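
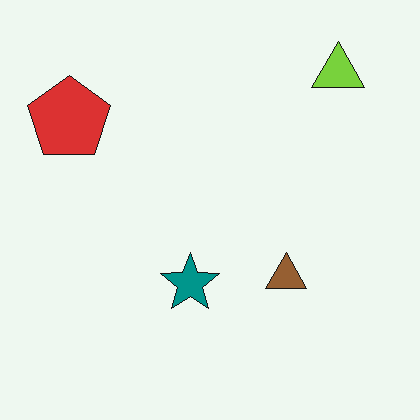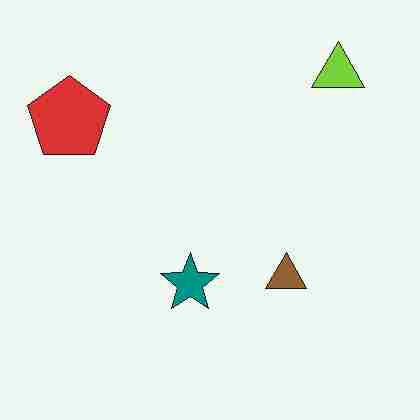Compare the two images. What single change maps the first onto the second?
The image was degraded with heavy JPEG compression.

Blocky 8×8 compression artifacts appear around shape edges and the flat background shows ringing — characteristic JPEG degradation.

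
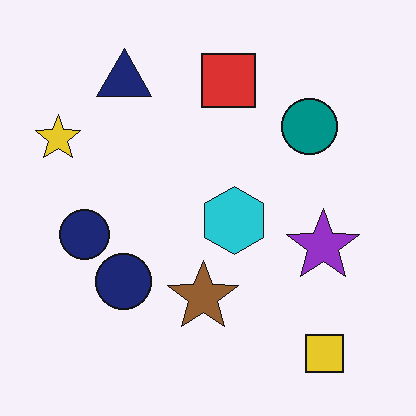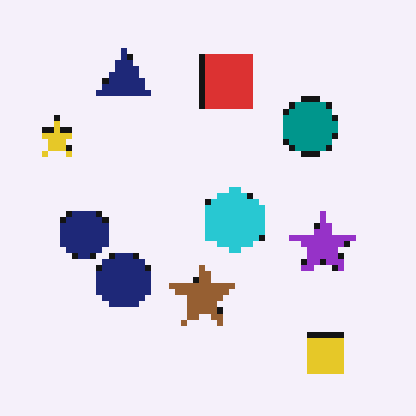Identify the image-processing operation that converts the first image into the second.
The image was pixelated into visible square blocks.

Shapes are reduced to large square blocks; fine edges and outlines are lost — a downscale-then-upscale (mosaic) effect.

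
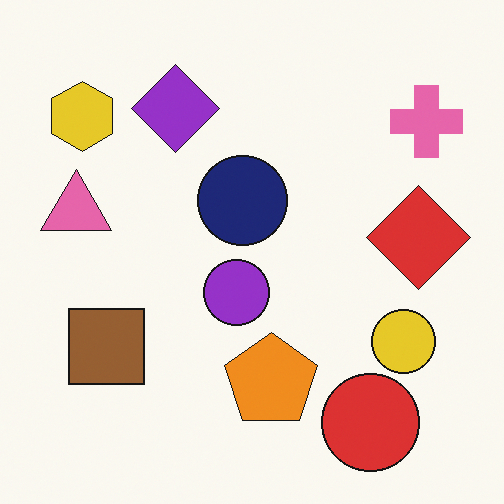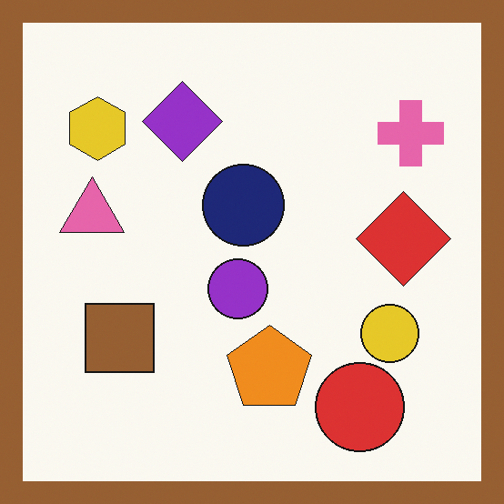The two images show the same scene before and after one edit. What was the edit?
The second image is the first framed with a brown border.

A solid brown frame runs around the edge of the second image, with the content slightly shrunk inside it.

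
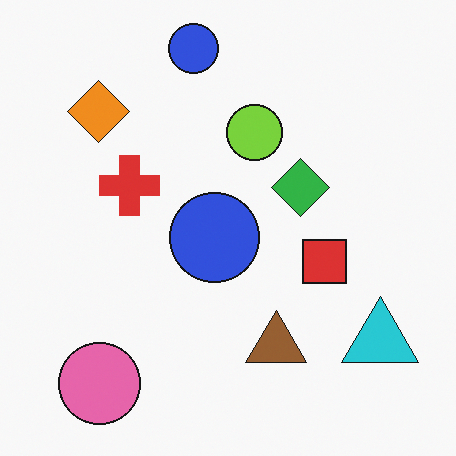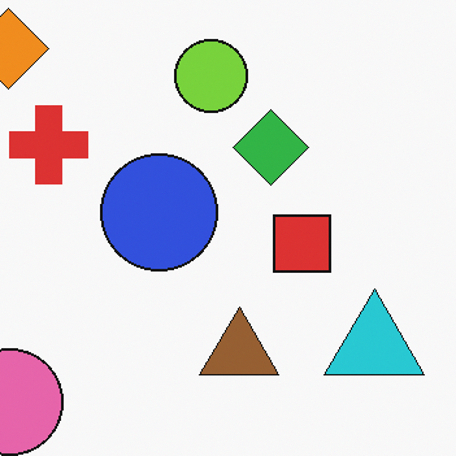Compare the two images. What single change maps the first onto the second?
The image was cropped slightly and scaled back up.

The visible shapes are larger and the field of view is narrower; shapes near the original edges may be partly or wholly outside the frame — a crop-and-rescale.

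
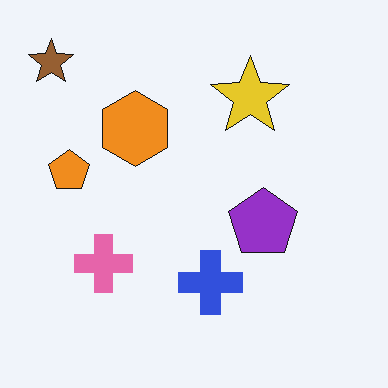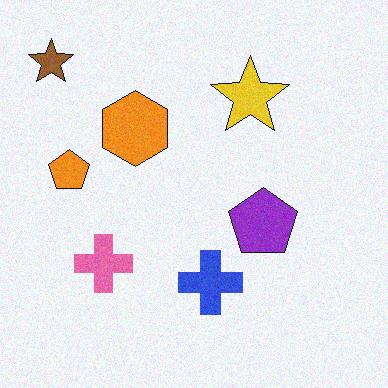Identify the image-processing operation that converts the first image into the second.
The image was degraded with a light layer of grain.

Random speckle covers the whole image, including the flat background.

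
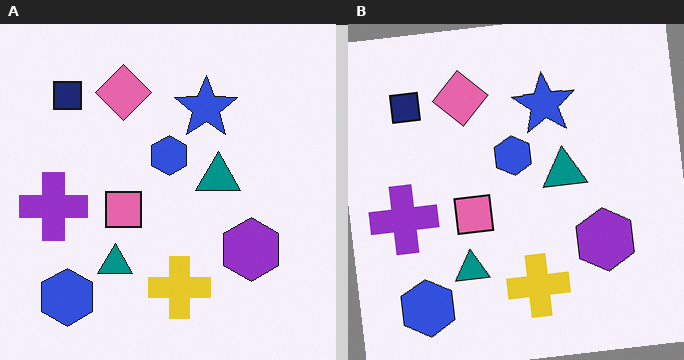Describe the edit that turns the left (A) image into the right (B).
The right (B) image is the left (A) rotated counter-clockwise by a slight angle.

Every shape is tilted by the same angle and the image corners show triangular fill wedges — a whole-image rotation by a non-right angle.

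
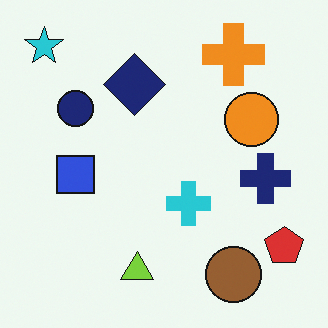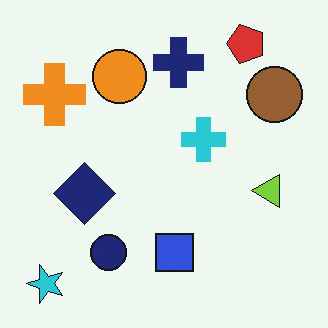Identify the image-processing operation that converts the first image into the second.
Rotated 90° counter-clockwise.

The cyan star sits in the top-left of the first image and the bottom-left of the second — consistent with a whole-image 90° counter-clockwise rotation.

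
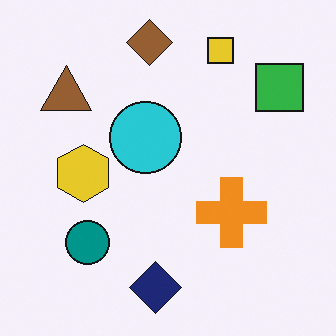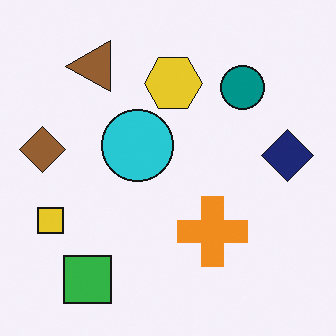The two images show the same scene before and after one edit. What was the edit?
This is the original image transposed (reflected across the top-left ↔ bottom-right diagonal).

Shapes have swapped their row and column positions — what was in the top-right is now in the bottom-left — a diagonal reflection.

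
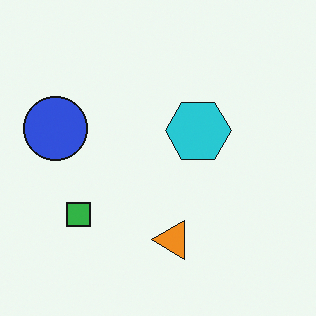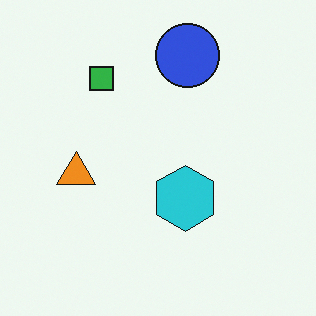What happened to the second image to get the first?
It was rotated 90° counter-clockwise.

The blue circle sits in the top of the second image and the left of the first — consistent with a whole-image 90° counter-clockwise rotation.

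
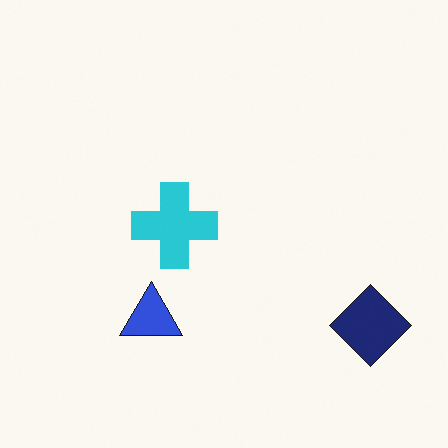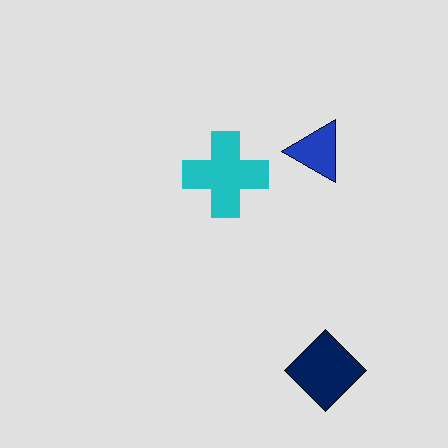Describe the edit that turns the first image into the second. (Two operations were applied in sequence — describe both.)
It was transposed (reflected across the top-left ↔ bottom-right diagonal), then posterized to a reduced palette.

Shapes have swapped their row and column positions — what was in the top-right is now in the bottom-left — a diagonal reflection. Each flat color has snapped to a coarser quantized level — most visibly, the near-white background has dropped to a flat grey.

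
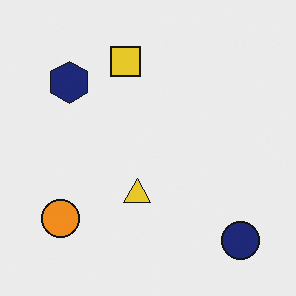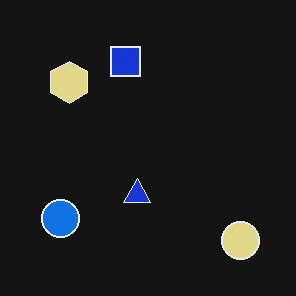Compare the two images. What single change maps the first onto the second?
The second image is the first color-inverted (negative).

The light background has become dark and every shape's color is its complement — a photographic negative.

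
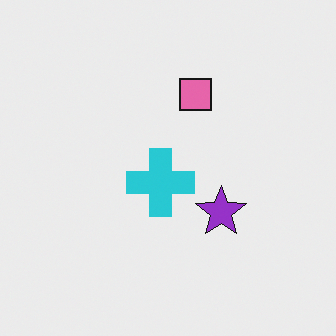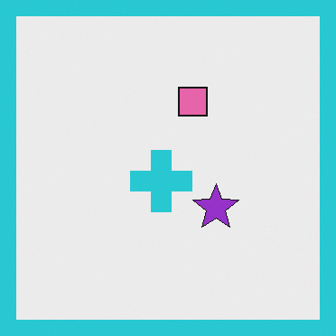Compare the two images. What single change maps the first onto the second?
The second image is the first framed with a cyan border.

A solid cyan frame runs around the edge of the second image, with the content slightly shrunk inside it.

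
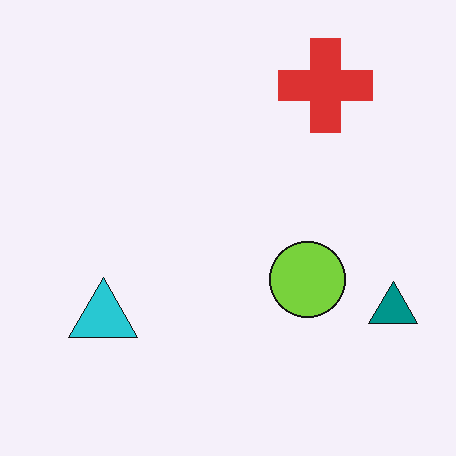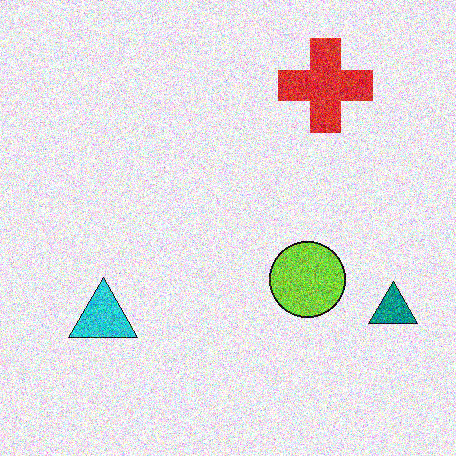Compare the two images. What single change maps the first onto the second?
The transformation is: degraded with heavy additive noise.

Random speckle covers the whole image, including the flat background.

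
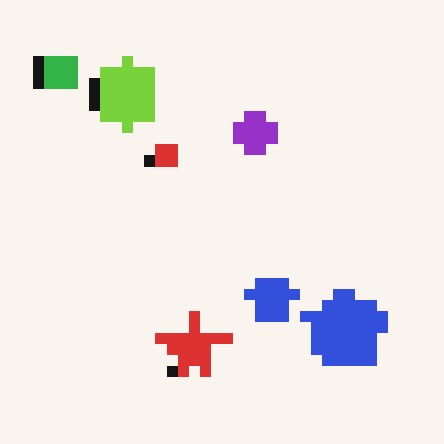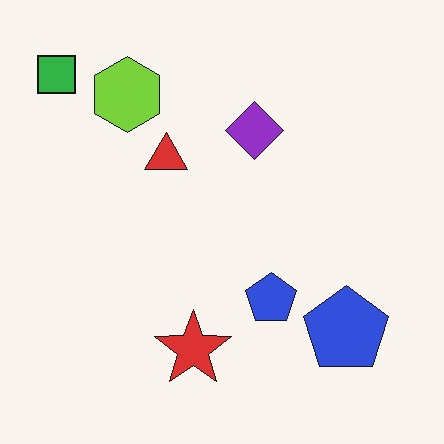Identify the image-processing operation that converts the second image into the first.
It was coarsely pixelated.

Shapes are reduced to large square blocks; fine edges and outlines are lost — a downscale-then-upscale (mosaic) effect.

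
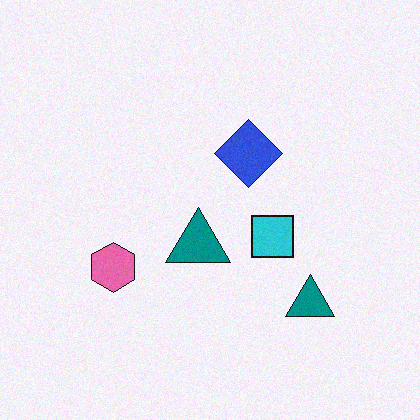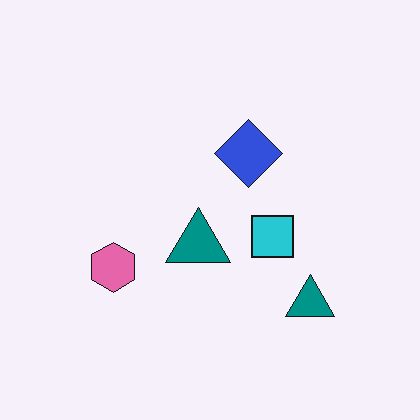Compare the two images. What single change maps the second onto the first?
It was degraded with a light layer of grain.

Random speckle covers the whole image, including the flat background.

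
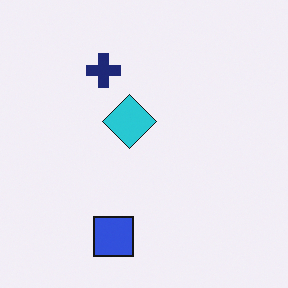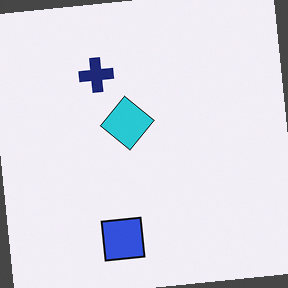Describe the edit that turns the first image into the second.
Rotated counter-clockwise by a small amount.

Every shape is tilted by the same angle and the image corners show triangular fill wedges — a whole-image rotation by a non-right angle.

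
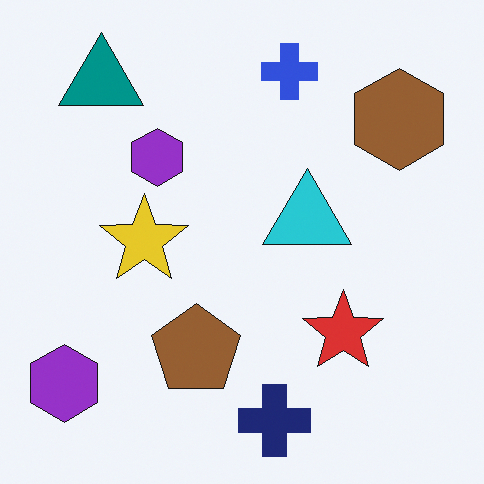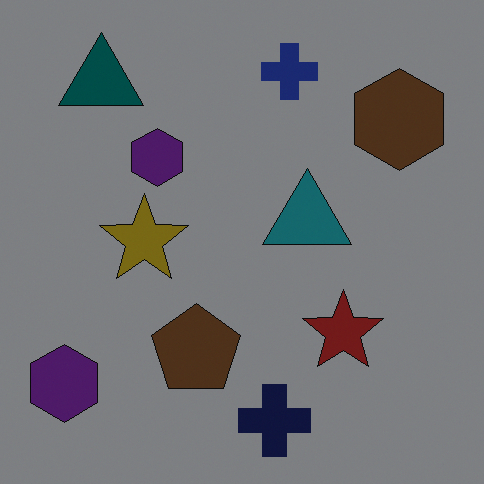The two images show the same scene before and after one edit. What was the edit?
This is the original image noticeably darkened.

Every pixel — background and shapes alike — is uniformly darkened.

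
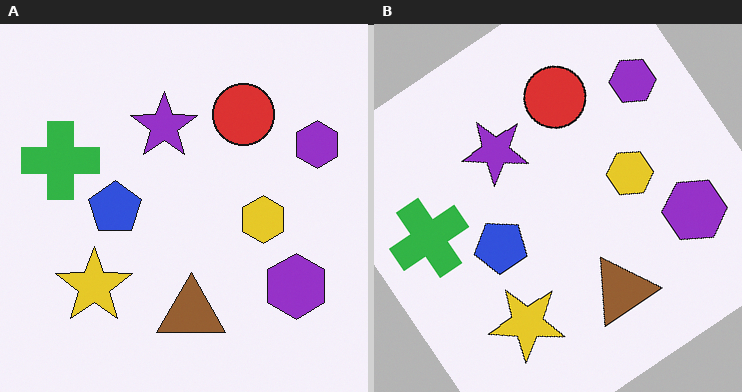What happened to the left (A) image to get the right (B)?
It was rotated counter-clockwise by a large amount — several tens of degrees.

Every shape is tilted by the same angle and the image corners show triangular fill wedges — a whole-image rotation by a non-right angle.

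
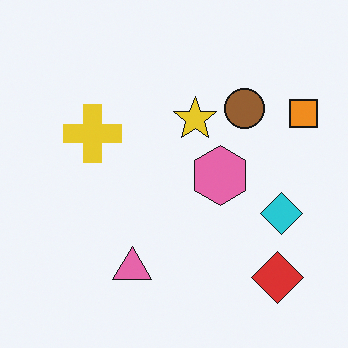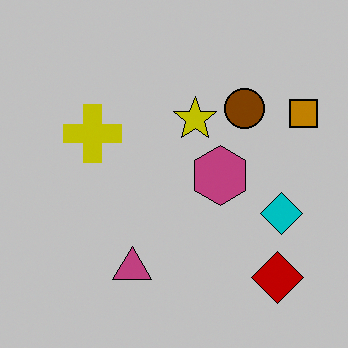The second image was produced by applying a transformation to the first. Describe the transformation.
It was aggressively posterized.

Each flat color has snapped to a coarser quantized level — most visibly, the near-white background has dropped to a flat grey.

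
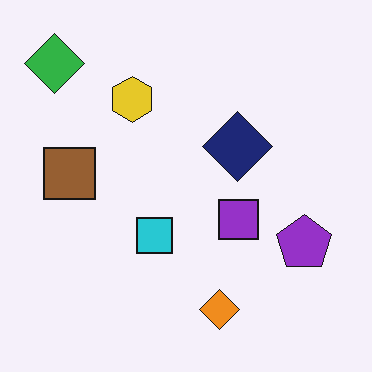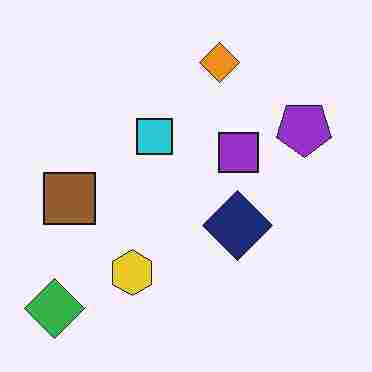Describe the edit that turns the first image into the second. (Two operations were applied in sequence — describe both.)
This is the original image flipped vertically (top ↔ bottom), then heavily JPEG-compressed with obvious blocking artifacts.

The orange diamond is in the bottom of the first image and the top of the second — shapes on opposite sides of the horizontal midline have swapped in a mirror flip. Blocky 8×8 compression artifacts appear around shape edges and the flat background shows ringing — characteristic JPEG degradation.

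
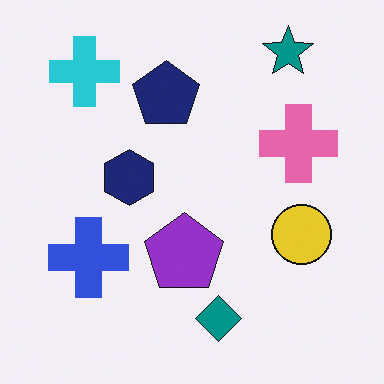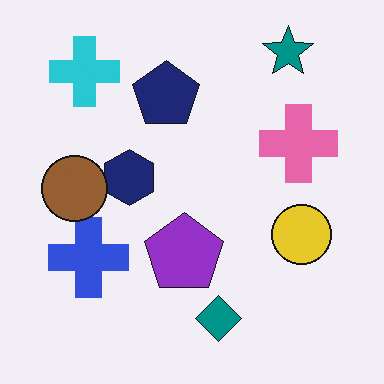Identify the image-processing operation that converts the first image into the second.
This is the original image overlaid with an additional brown circle.

A brown circle appears in the second image that is absent from the first.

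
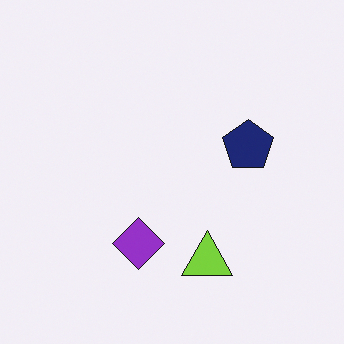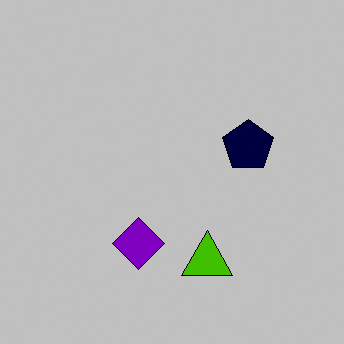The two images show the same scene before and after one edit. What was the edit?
The transformation is: heavily posterized to just a handful of flat colors.

Each flat color has snapped to a coarser quantized level — most visibly, the near-white background has dropped to a flat grey.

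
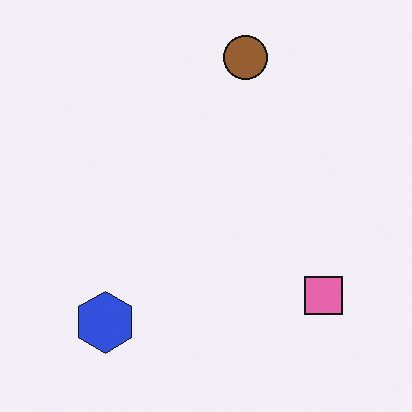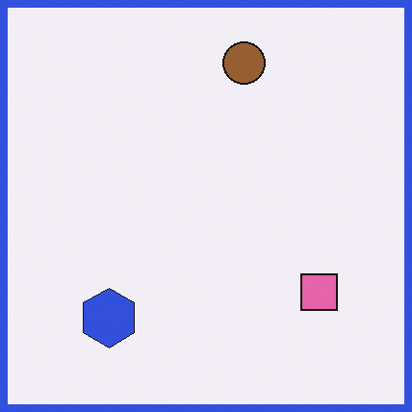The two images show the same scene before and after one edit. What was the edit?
The second image is the first framed with a blue border.

A solid blue frame runs around the edge of the second image, with the content slightly shrunk inside it.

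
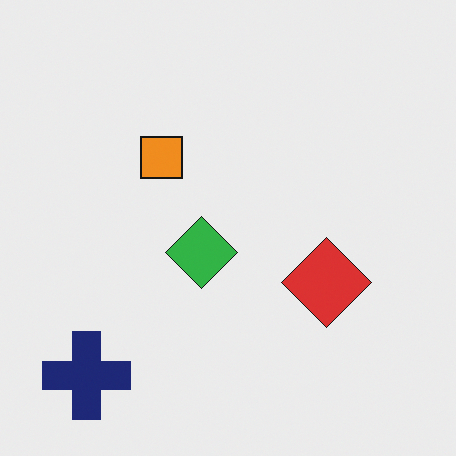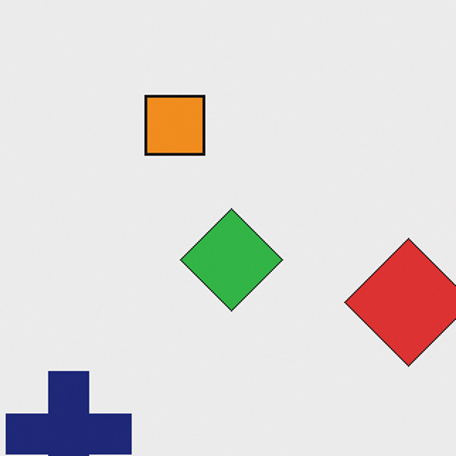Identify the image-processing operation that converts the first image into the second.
Cropped slightly and scaled back up.

The visible shapes are larger and the field of view is narrower; shapes near the original edges may be partly or wholly outside the frame — a crop-and-rescale.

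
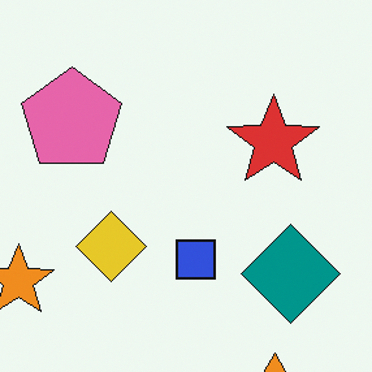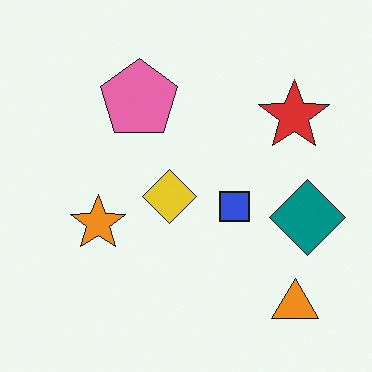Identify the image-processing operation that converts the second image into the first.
The transformation is: cropped to a modestly smaller region and rescaled.

The visible shapes are larger and the field of view is narrower; shapes near the original edges may be partly or wholly outside the frame — a crop-and-rescale.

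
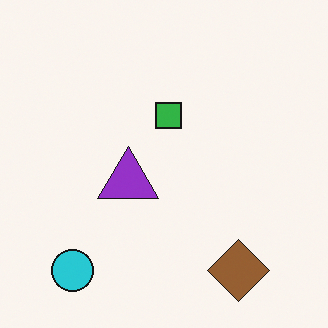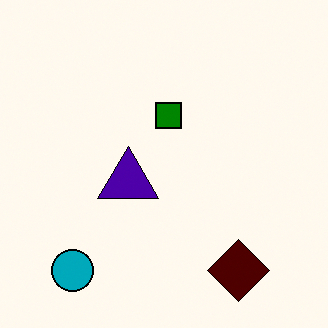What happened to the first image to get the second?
The second image is the first given much higher contrast.

Tones are pushed away from mid-grey across the whole image — a global contrast change.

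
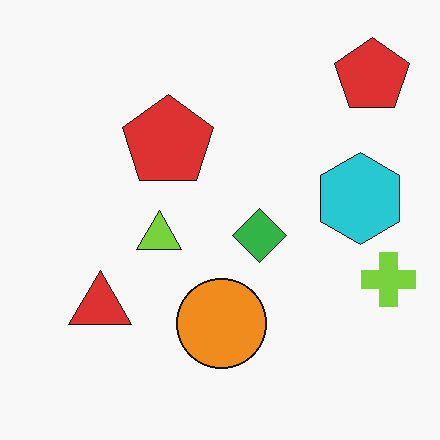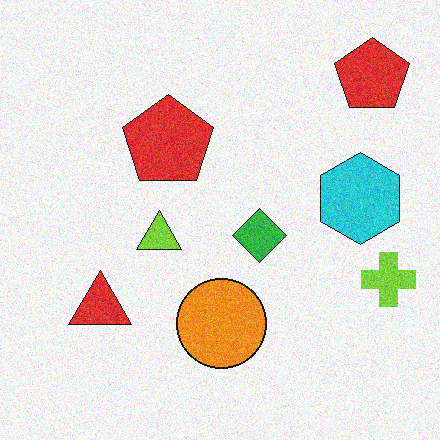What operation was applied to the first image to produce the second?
This is the original image degraded with visible gaussian noise.

Random speckle covers the whole image, including the flat background.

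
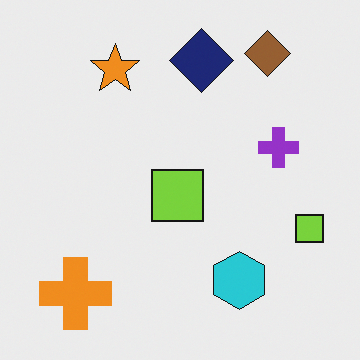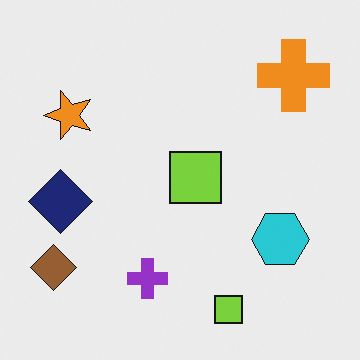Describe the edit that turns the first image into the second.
It was transposed (reflected across the top-left ↔ bottom-right diagonal).

Shapes have swapped their row and column positions — what was in the top-right is now in the bottom-left — a diagonal reflection.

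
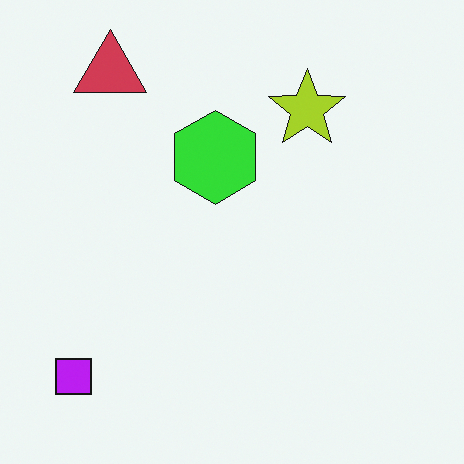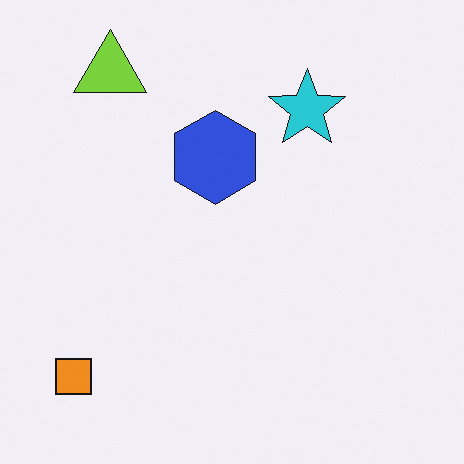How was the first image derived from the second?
Hue-shifted through roughly half the color wheel.

Every shape's color has rotated by the same amount around the hue wheel — a uniform hue shift.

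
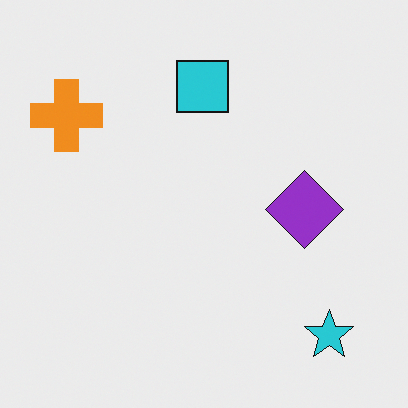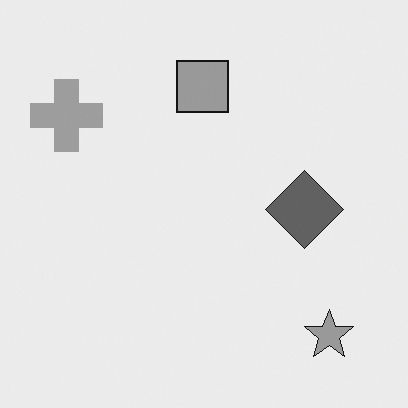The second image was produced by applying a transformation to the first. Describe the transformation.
It was converted to grayscale.

All color is removed — every shape is now a shade of grey.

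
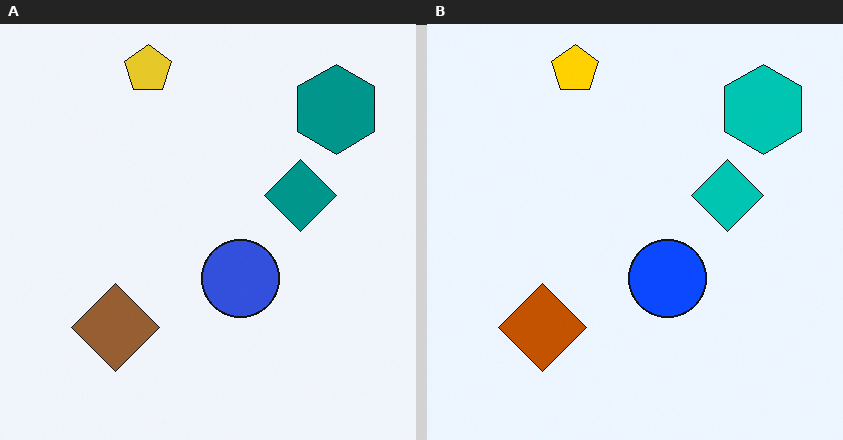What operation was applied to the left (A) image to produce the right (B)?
It was made much more vivid (saturation change).

All colors are more vivid — a global saturation change.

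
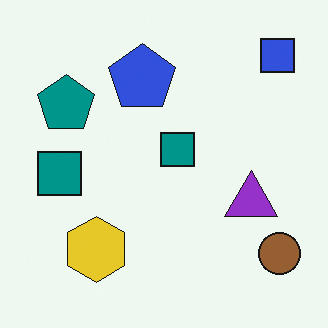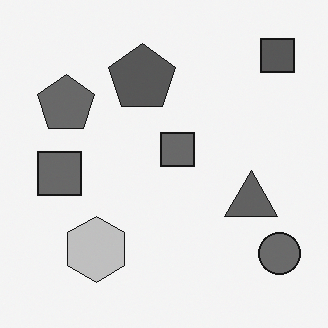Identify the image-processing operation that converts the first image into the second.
The second image is the first converted to grayscale.

All color is removed — every shape is now a shade of grey.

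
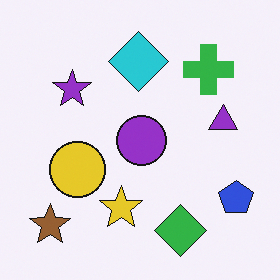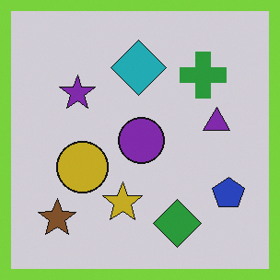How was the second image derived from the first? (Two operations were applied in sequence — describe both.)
It was darkened a little, then framed with a lime border.

Every pixel — background and shapes alike — is uniformly darkened. A solid lime frame runs around the edge of the second image, with the content slightly shrunk inside it.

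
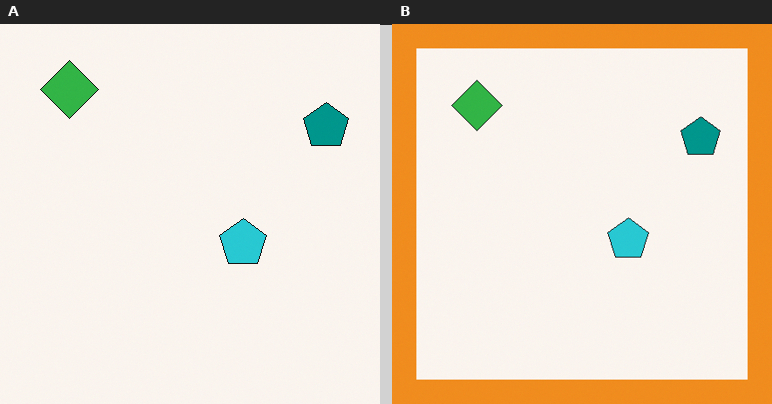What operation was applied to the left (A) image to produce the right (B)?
Framed with a orange border.

A solid orange frame runs around the edge of the right (B) image, with the content slightly shrunk inside it.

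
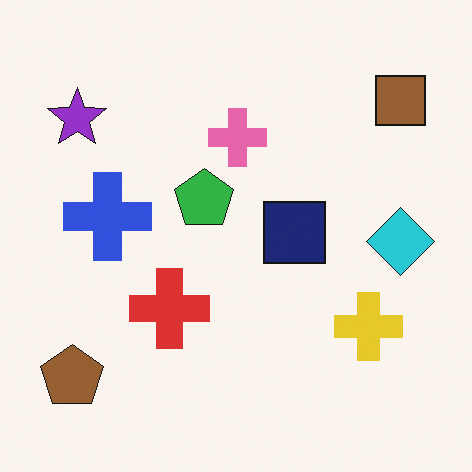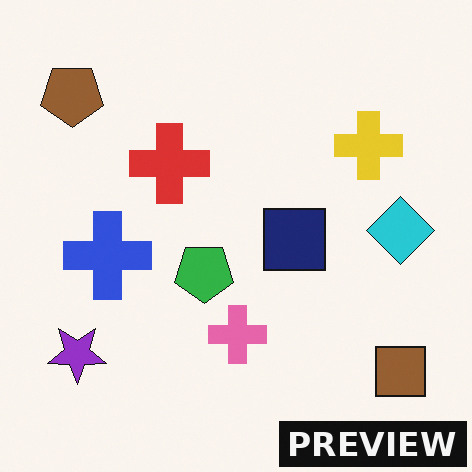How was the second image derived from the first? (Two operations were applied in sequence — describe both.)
The second image is the first flipped vertically (top ↔ bottom), then watermarked with the text "PREVIEW" in the lower-right corner.

The brown pentagon is in the bottom-left of the first image and the top-left of the second — shapes on opposite sides of the horizontal midline have swapped in a mirror flip. A dark label reading "PREVIEW" appears in the lower-right corner.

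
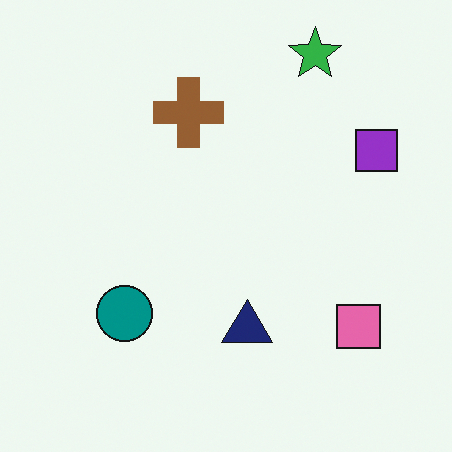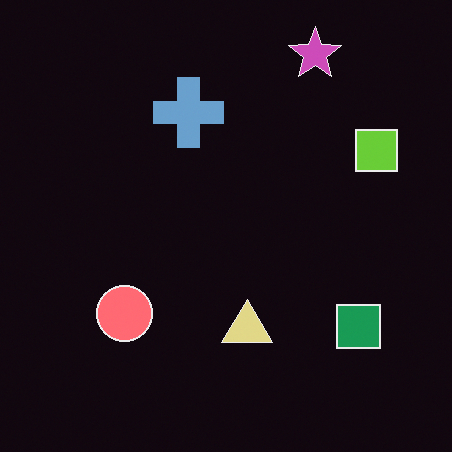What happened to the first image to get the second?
This is the original image color-inverted (negative).

The light background has become dark and every shape's color is its complement — a photographic negative.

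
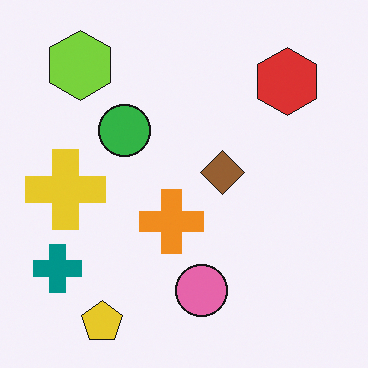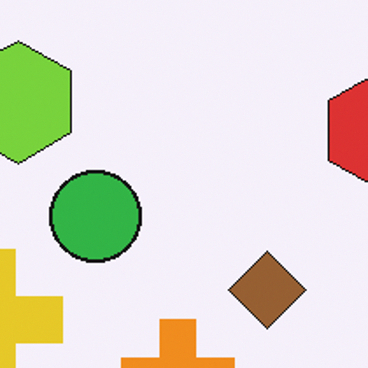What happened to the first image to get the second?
Cropped to a noticeably smaller region and rescaled.

The visible shapes are larger and the field of view is narrower; shapes near the original edges may be partly or wholly outside the frame — a crop-and-rescale.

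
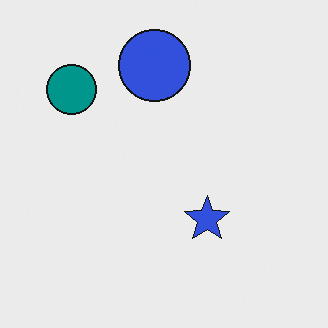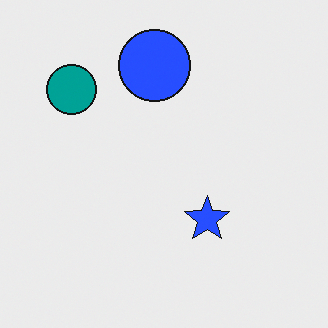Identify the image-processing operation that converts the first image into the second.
The transformation is: slightly oversaturated.

All colors are more vivid — a global saturation change.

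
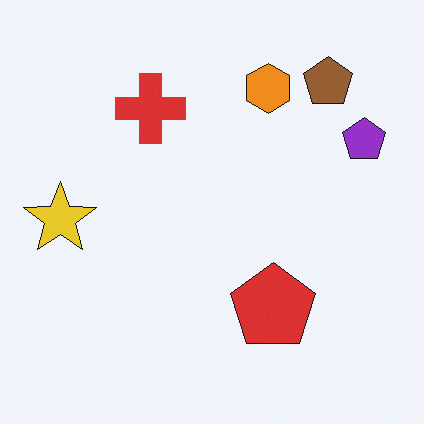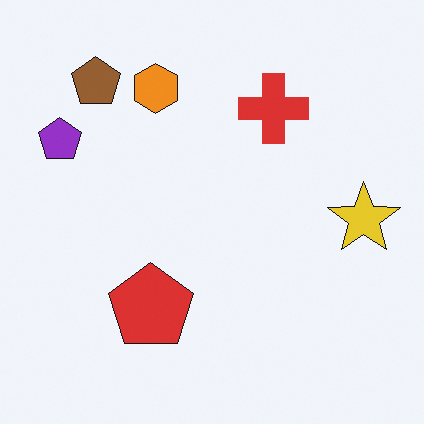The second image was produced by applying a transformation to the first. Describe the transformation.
Flipped horizontally (left ↔ right).

The yellow star is in the left of the first image and the right of the second — shapes on opposite sides of the vertical midline have swapped in a mirror flip.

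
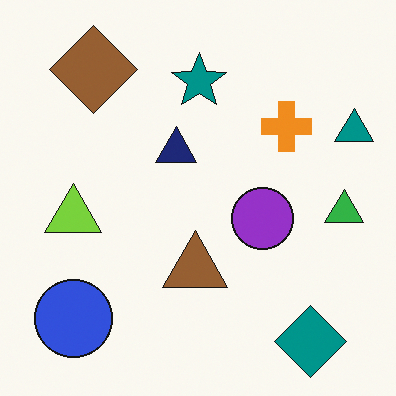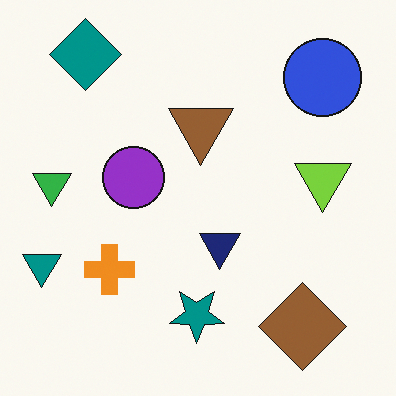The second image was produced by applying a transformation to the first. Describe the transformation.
The image was rotated 180°.

The teal diamond sits in the bottom-right of the first image and the top-left of the second — consistent with a whole-image 180° rotation.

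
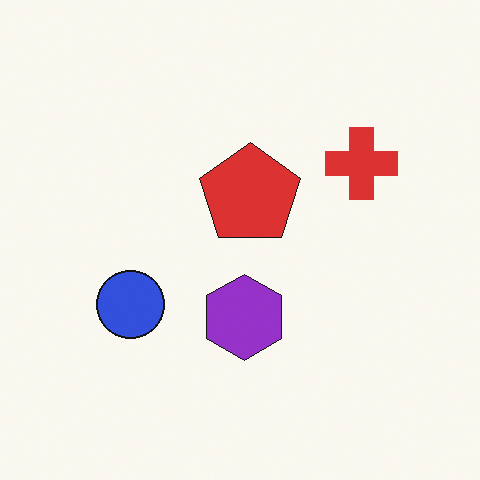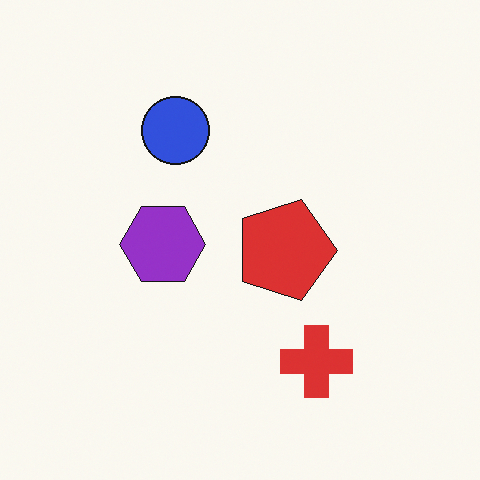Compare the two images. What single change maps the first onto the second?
The second image is the first rotated 90° clockwise.

The red cross sits in the right of the first image and the bottom of the second — consistent with a whole-image 90° clockwise rotation.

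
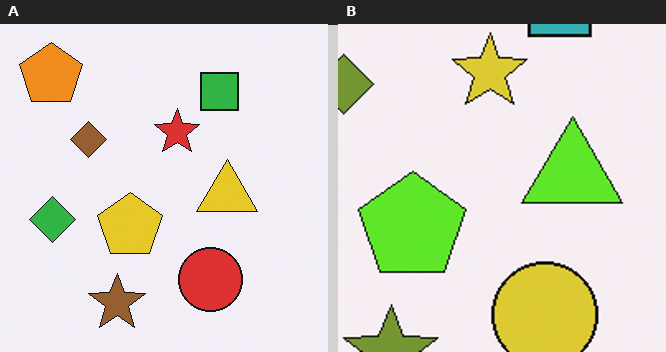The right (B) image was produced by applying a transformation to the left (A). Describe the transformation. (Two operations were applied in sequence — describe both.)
The transformation is: cropped to a noticeably smaller region and rescaled, then hue-shifted by a small amount.

The visible shapes are larger and the field of view is narrower; shapes near the original edges may be partly or wholly outside the frame — a crop-and-rescale. Every shape's color has rotated by the same amount around the hue wheel — a uniform hue shift.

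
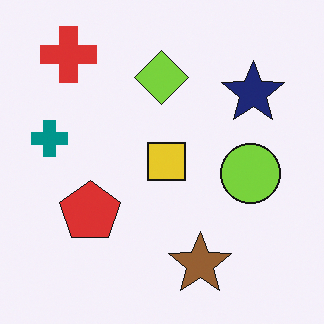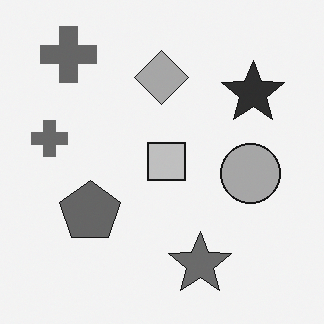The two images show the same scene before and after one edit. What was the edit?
The transformation is: converted to grayscale.

All color is removed — every shape is now a shade of grey.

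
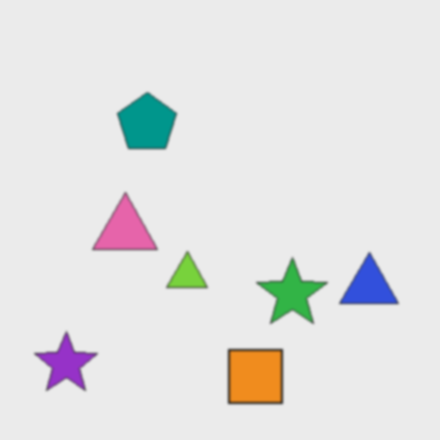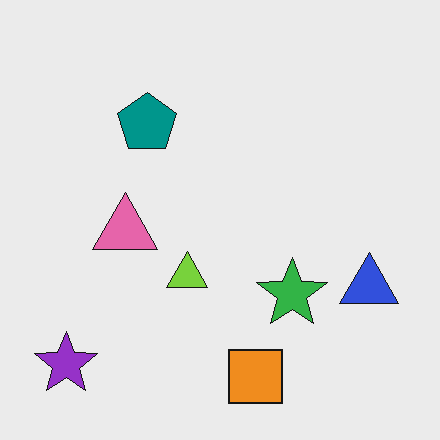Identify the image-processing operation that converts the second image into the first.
The image was lightly blurred.

Shape edges and outlines are uniformly softened across the whole image.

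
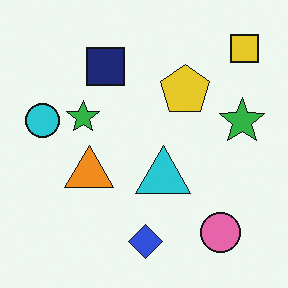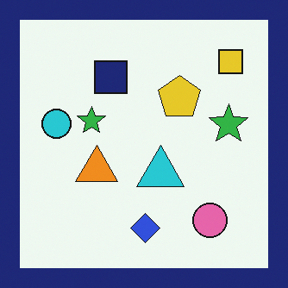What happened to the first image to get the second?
It was framed with a navy border.

A solid navy frame runs around the edge of the second image, with the content slightly shrunk inside it.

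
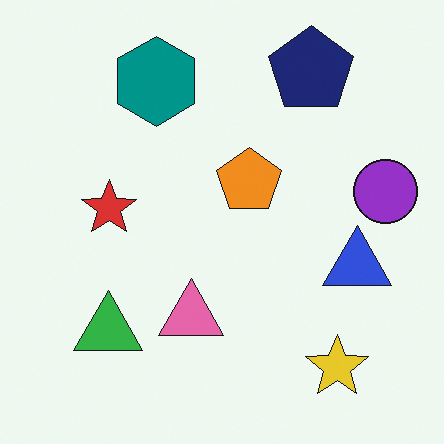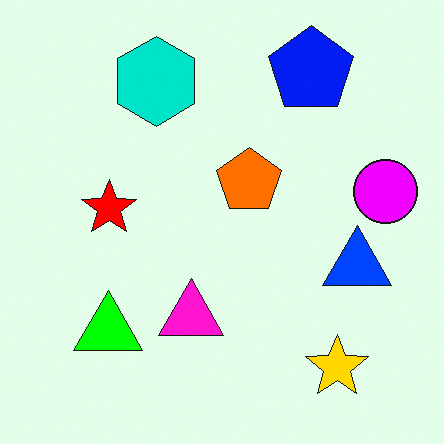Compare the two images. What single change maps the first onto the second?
It was made much more vivid (saturation change).

All colors are more vivid — a global saturation change.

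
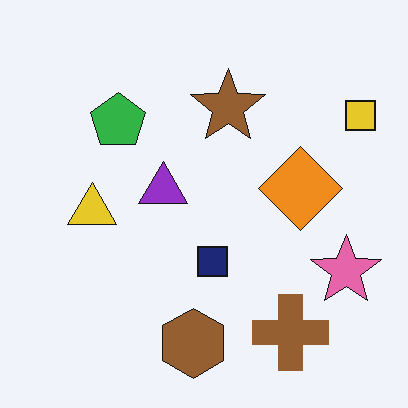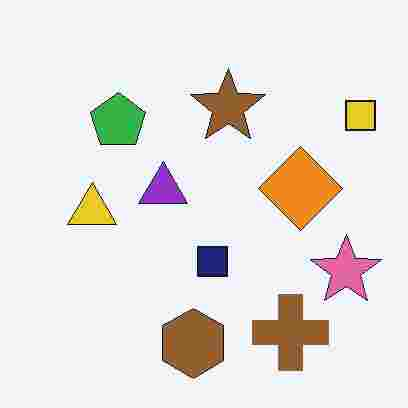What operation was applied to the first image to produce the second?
The image was degraded with heavy JPEG compression.

Blocky 8×8 compression artifacts appear around shape edges and the flat background shows ringing — characteristic JPEG degradation.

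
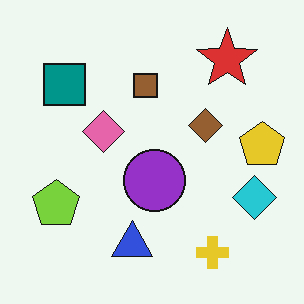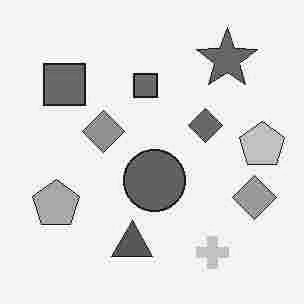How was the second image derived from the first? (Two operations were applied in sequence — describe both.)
The image was degraded with heavy JPEG compression, then converted to grayscale.

Blocky 8×8 compression artifacts appear around shape edges and the flat background shows ringing — characteristic JPEG degradation. All color is removed — every shape is now a shade of grey.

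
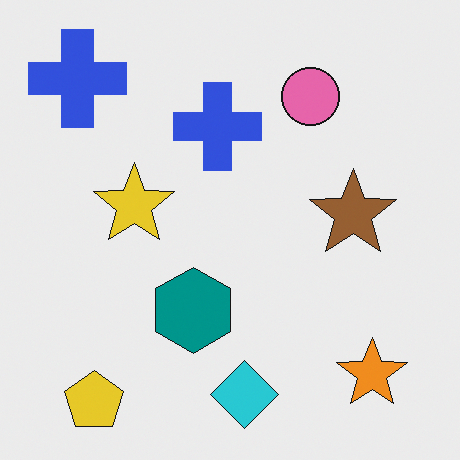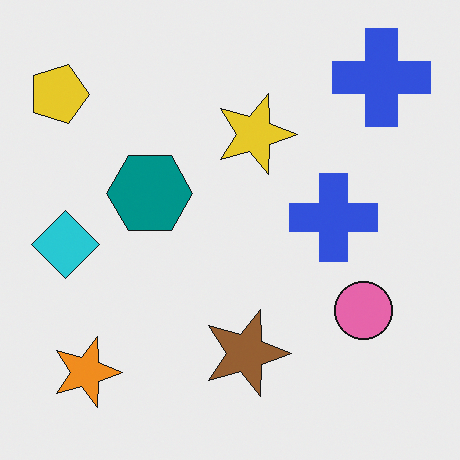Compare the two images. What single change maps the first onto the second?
The image was rotated 90° clockwise.

The yellow pentagon sits in the bottom-left of the first image and the top-left of the second — consistent with a whole-image 90° clockwise rotation.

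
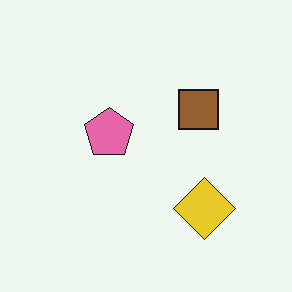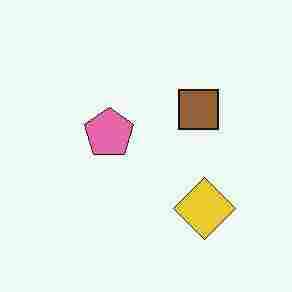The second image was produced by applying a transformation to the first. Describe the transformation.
The transformation is: heavily JPEG-compressed with obvious blocking artifacts.

Blocky 8×8 compression artifacts appear around shape edges and the flat background shows ringing — characteristic JPEG degradation.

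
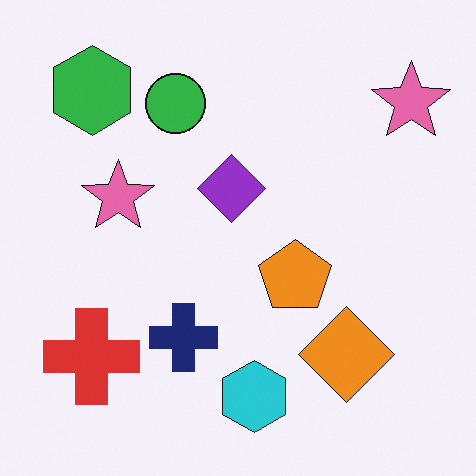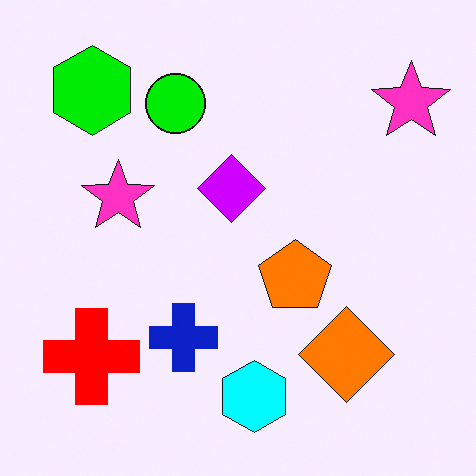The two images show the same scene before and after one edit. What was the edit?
It was made much more vivid (saturation change).

All colors are more vivid — a global saturation change.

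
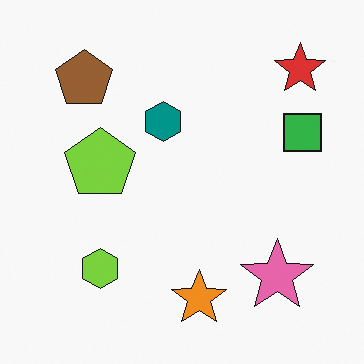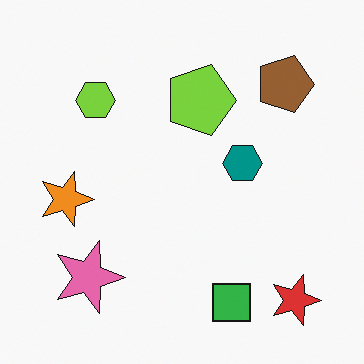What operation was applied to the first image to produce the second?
Rotated 90° clockwise.

The red star sits in the top-right of the first image and the bottom-right of the second — consistent with a whole-image 90° clockwise rotation.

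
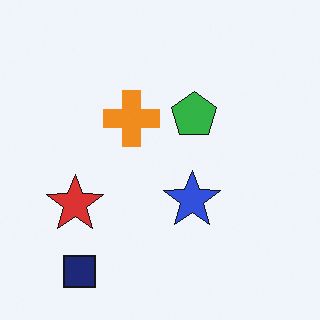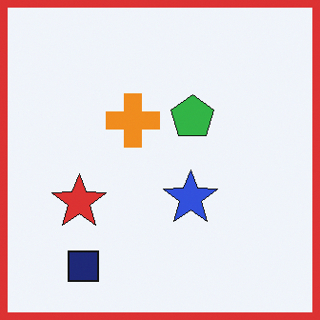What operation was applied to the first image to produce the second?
This is the original image framed with a red border.

A solid red frame runs around the edge of the second image, with the content slightly shrunk inside it.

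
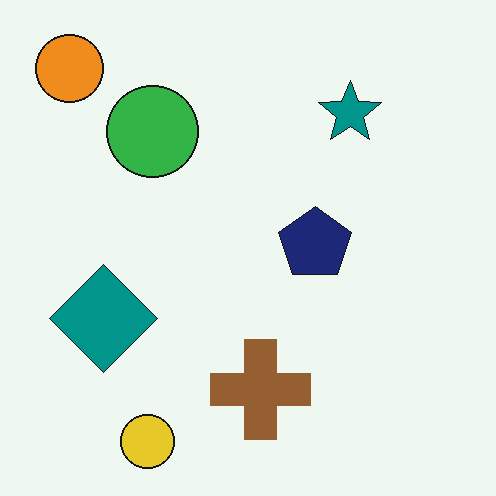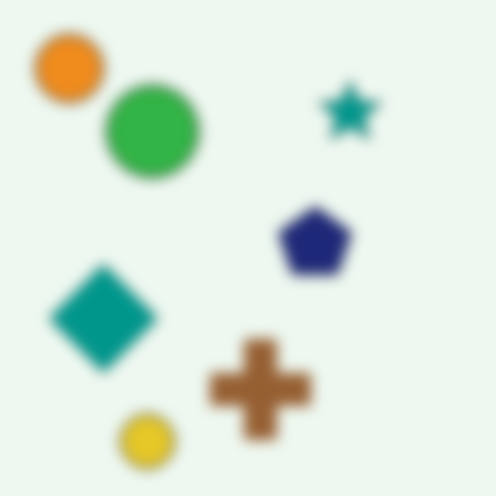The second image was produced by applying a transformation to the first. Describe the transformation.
The second image is the first heavily blurred.

Shape edges and outlines are uniformly softened across the whole image.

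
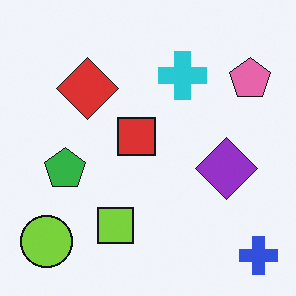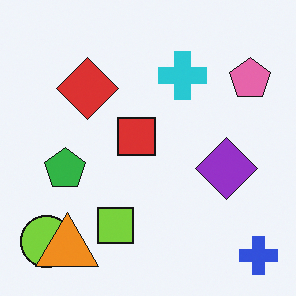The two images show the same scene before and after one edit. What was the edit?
The second image is the first overlaid with an additional orange triangle.

An orange triangle appears in the second image that is absent from the first.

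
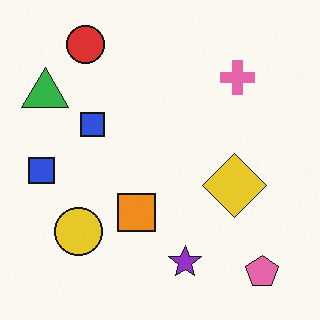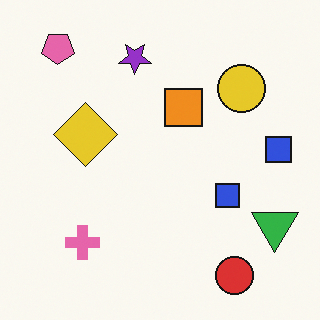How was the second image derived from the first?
Rotated 180°.

The pink pentagon sits in the bottom-right of the first image and the top-left of the second — consistent with a whole-image 180° rotation.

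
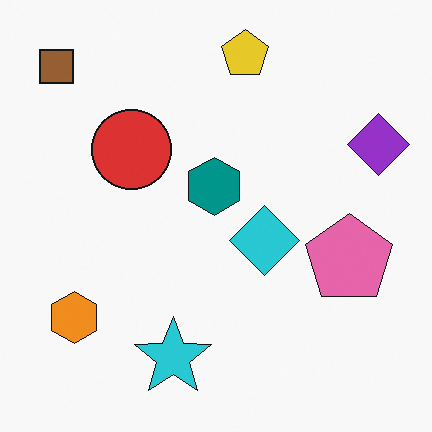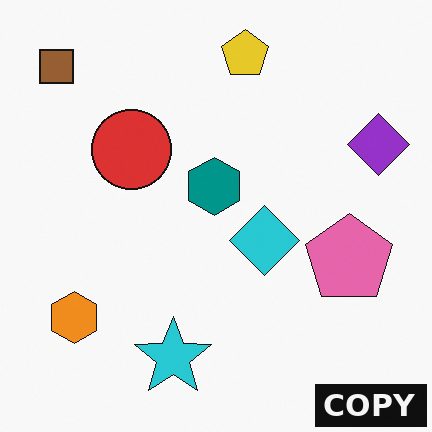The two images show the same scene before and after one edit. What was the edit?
The image was watermarked with the text "COPY" in the lower-right corner.

A dark label reading "COPY" appears in the lower-right corner.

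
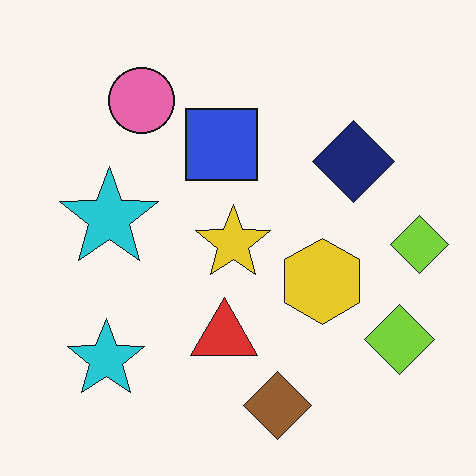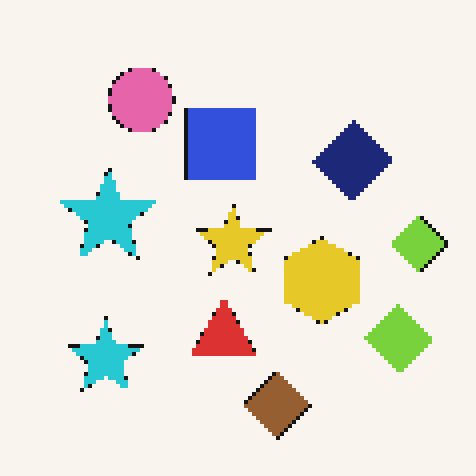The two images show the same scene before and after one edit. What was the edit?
The second image is the first mildly pixelated.

Shapes are reduced to large square blocks; fine edges and outlines are lost — a downscale-then-upscale (mosaic) effect.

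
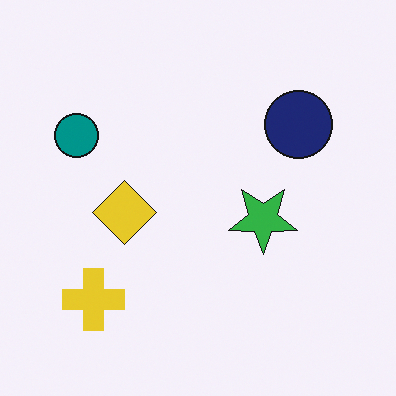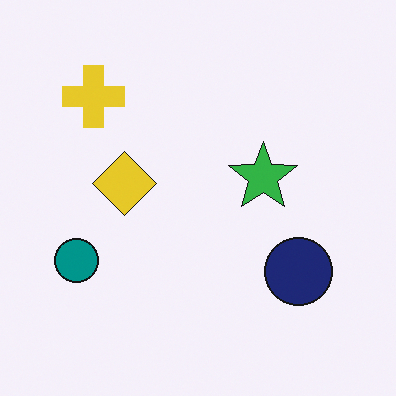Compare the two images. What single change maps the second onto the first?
The image was flipped vertically (top ↔ bottom).

The yellow cross is in the top-left of the second image and the bottom-left of the first — shapes on opposite sides of the horizontal midline have swapped in a mirror flip.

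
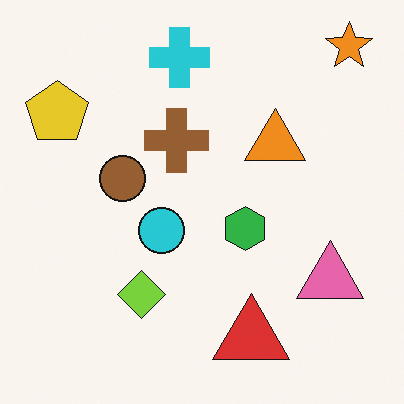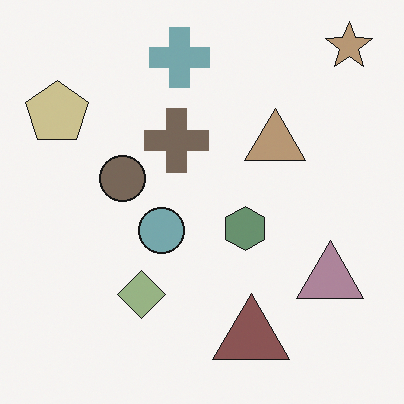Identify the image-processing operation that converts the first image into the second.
This is the original image heavily desaturated.

All colors are more muted and greyish — a global saturation change.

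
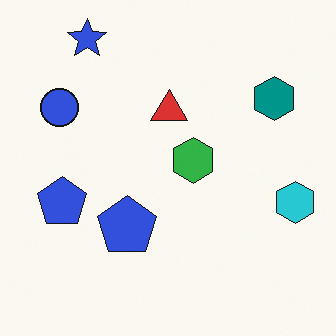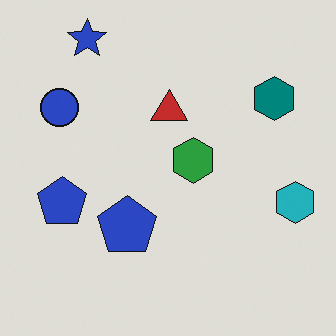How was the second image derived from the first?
This is the original image slightly darkened.

Every pixel — background and shapes alike — is uniformly darkened.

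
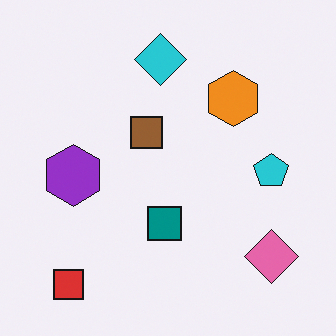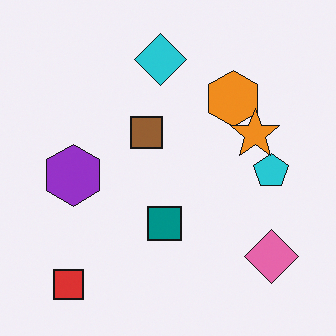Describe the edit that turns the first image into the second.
Overlaid with an additional orange star.

An orange star appears in the second image that is absent from the first.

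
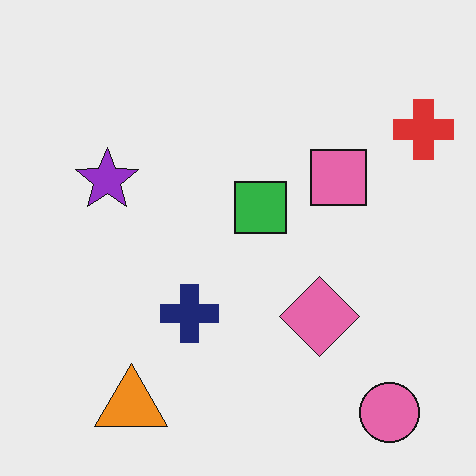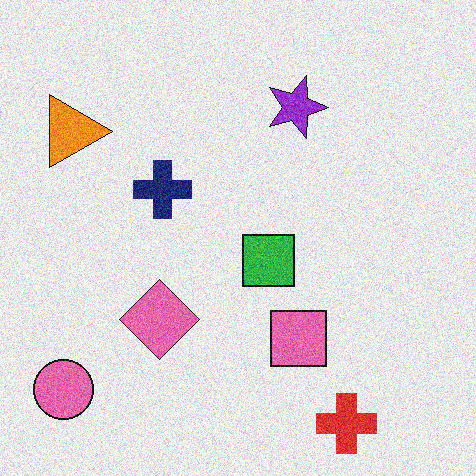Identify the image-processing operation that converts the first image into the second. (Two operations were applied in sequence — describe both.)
The second image is the first rotated 90° clockwise, then degraded with moderate additive noise.

The pink circle sits in the bottom-right of the first image and the bottom-left of the second — consistent with a whole-image 90° clockwise rotation. Random speckle covers the whole image, including the flat background.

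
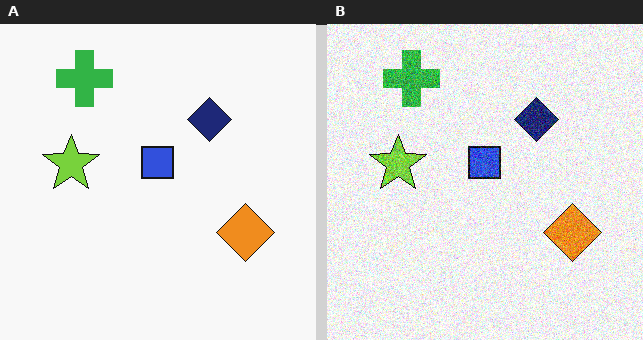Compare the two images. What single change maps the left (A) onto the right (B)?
The right (B) image is the left (A) degraded with a thick layer of grain.

Random speckle covers the whole image, including the flat background.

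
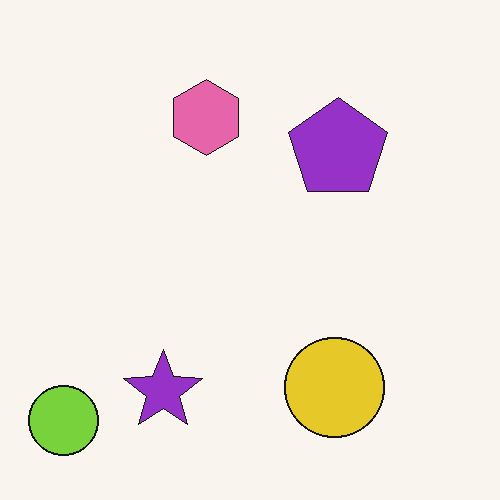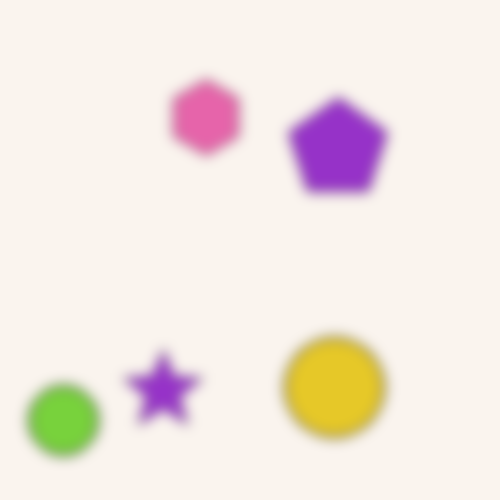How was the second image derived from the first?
It was heavily blurred.

Shape edges and outlines are uniformly softened across the whole image.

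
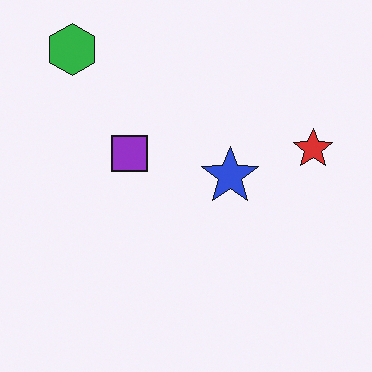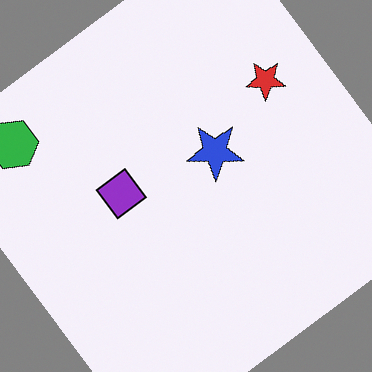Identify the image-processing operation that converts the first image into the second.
This is the original image rotated counter-clockwise by a large amount — several tens of degrees.

Every shape is tilted by the same angle and the image corners show triangular fill wedges — a whole-image rotation by a non-right angle.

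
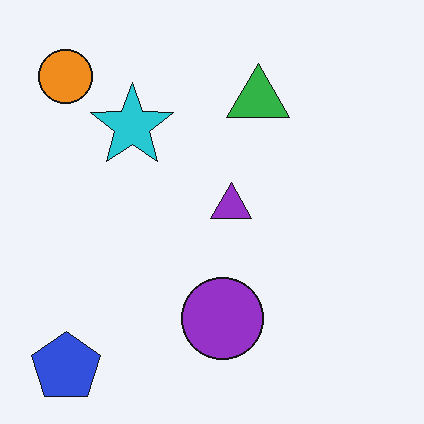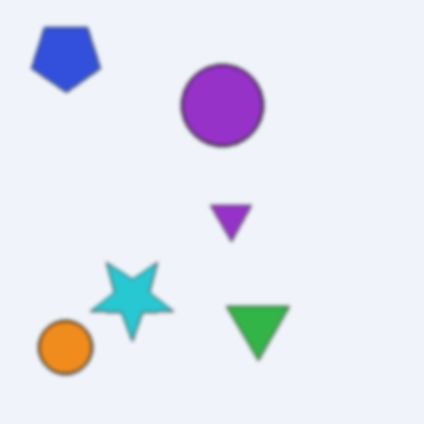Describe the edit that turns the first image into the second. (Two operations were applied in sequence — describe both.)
The image was slightly softened, then flipped vertically (top ↔ bottom).

Shape edges and outlines are uniformly softened across the whole image. The blue pentagon is in the bottom-left of the first image and the top-left of the second — shapes on opposite sides of the horizontal midline have swapped in a mirror flip.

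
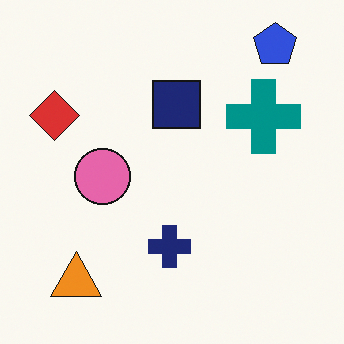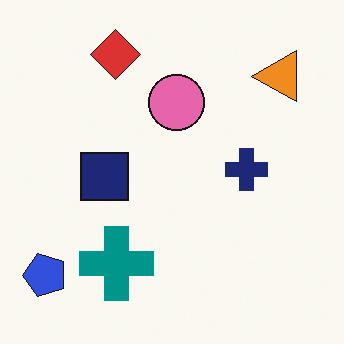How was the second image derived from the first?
This is the original image transposed (reflected across the top-left ↔ bottom-right diagonal).

Shapes have swapped their row and column positions — what was in the top-right is now in the bottom-left — a diagonal reflection.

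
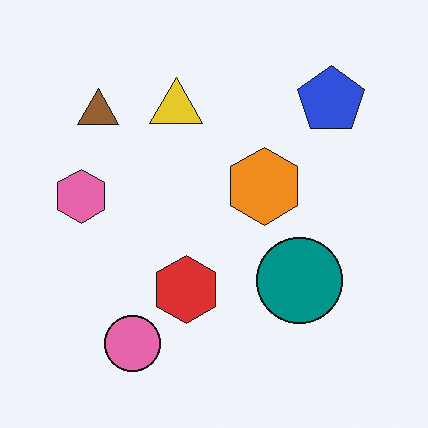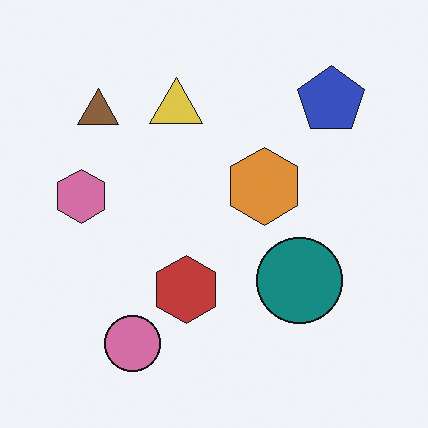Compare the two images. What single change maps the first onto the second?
The image was slightly desaturated.

All colors are more muted and greyish — a global saturation change.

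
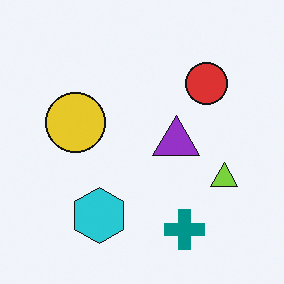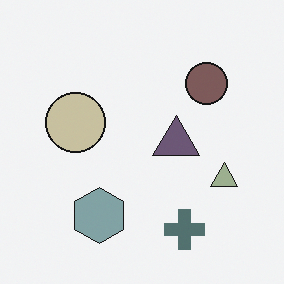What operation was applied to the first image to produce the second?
It was made much more muted (saturation change).

All colors are more muted and greyish — a global saturation change.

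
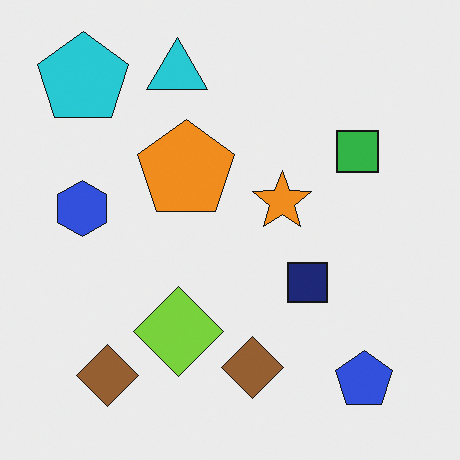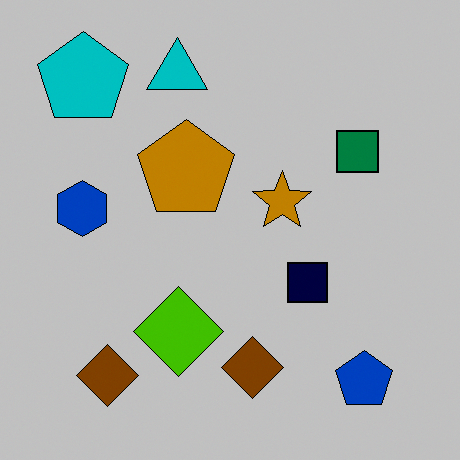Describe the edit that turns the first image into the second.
This is the original image heavily posterized to just a handful of flat colors.

Each flat color has snapped to a coarser quantized level — most visibly, the near-white background has dropped to a flat grey.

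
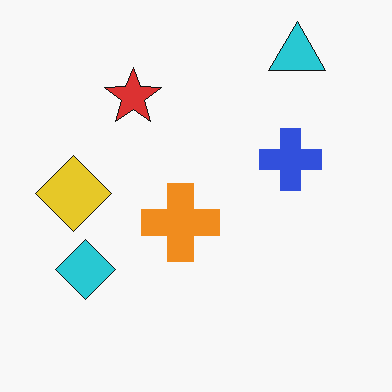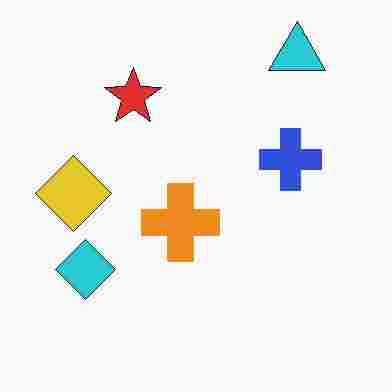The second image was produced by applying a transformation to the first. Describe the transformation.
This is the original image heavily JPEG-compressed with obvious blocking artifacts.

Blocky 8×8 compression artifacts appear around shape edges and the flat background shows ringing — characteristic JPEG degradation.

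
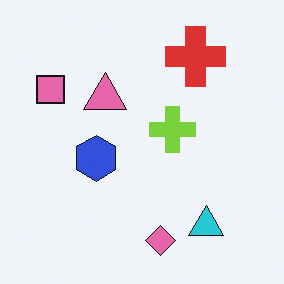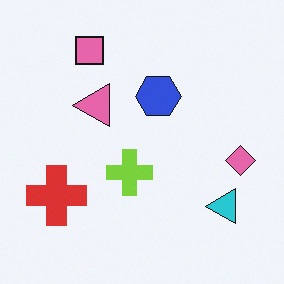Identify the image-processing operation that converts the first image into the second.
The image was transposed (reflected across the top-left ↔ bottom-right diagonal).

Shapes have swapped their row and column positions — what was in the top-right is now in the bottom-left — a diagonal reflection.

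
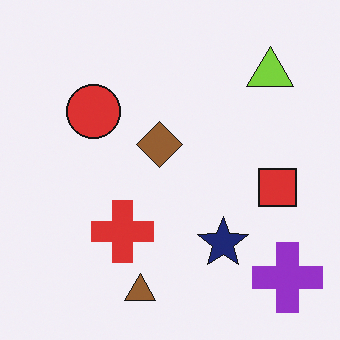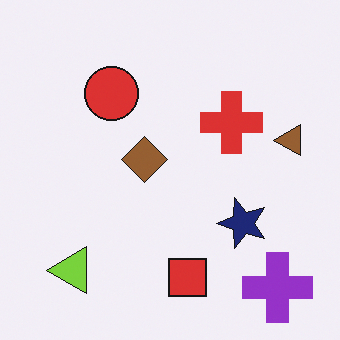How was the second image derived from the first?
The second image is the first transposed (reflected across the top-left ↔ bottom-right diagonal).

Shapes have swapped their row and column positions — what was in the top-right is now in the bottom-left — a diagonal reflection.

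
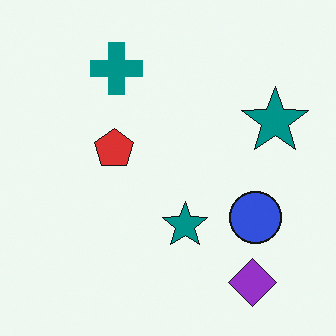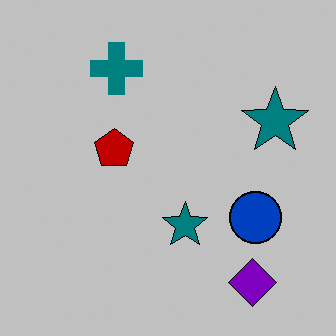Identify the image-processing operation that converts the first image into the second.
It was heavily posterized to just a handful of flat colors.

Each flat color has snapped to a coarser quantized level — most visibly, the near-white background has dropped to a flat grey.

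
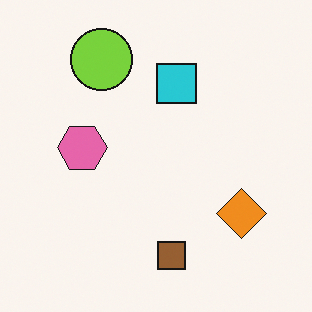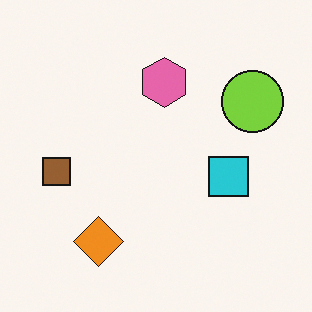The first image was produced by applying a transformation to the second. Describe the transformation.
Rotated 90° counter-clockwise.

The lime circle sits in the top-right of the second image and the top-left of the first — consistent with a whole-image 90° counter-clockwise rotation.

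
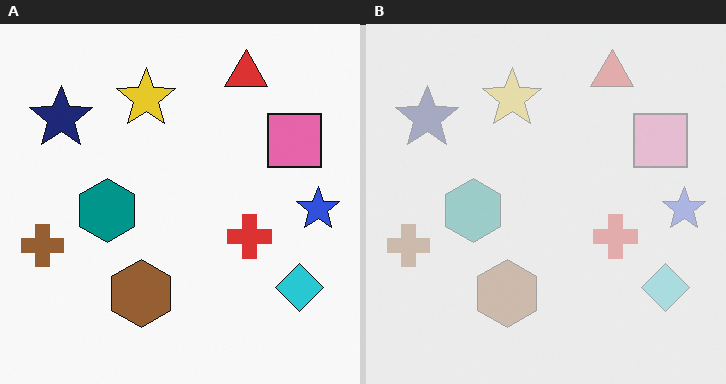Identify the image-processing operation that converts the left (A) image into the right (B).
The image was washed out (contrast reduced).

Tones are pushed toward mid-grey across the whole image — a global contrast change.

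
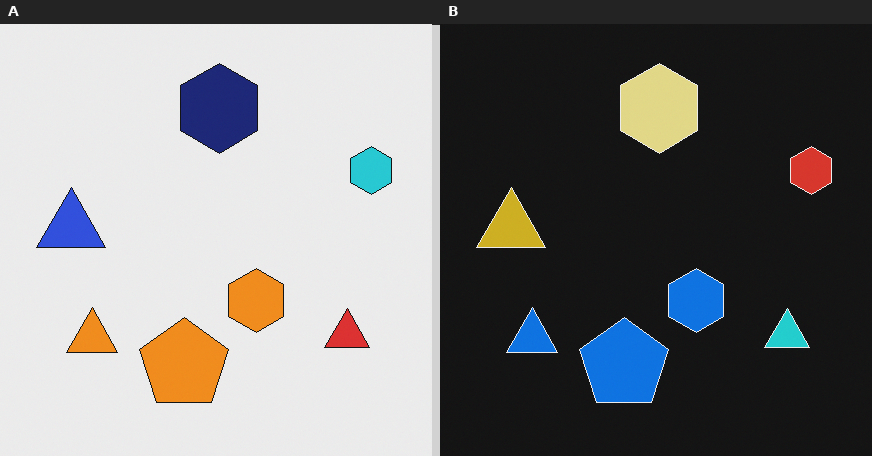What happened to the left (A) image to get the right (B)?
The right (B) image is the left (A) color-inverted (negative).

The light background has become dark and every shape's color is its complement — a photographic negative.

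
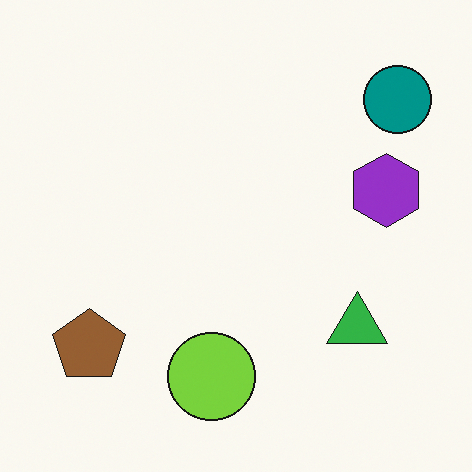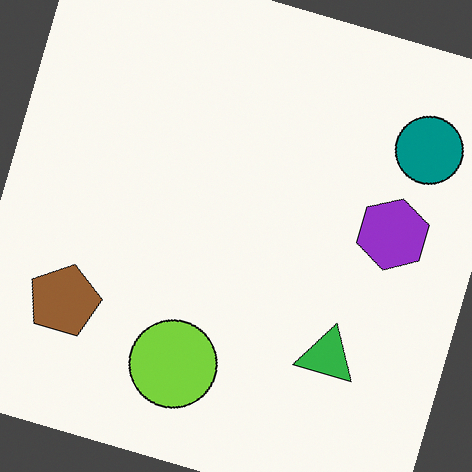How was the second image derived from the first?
This is the original image rotated clockwise by a moderate amount.

Every shape is tilted by the same angle and the image corners show triangular fill wedges — a whole-image rotation by a non-right angle.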